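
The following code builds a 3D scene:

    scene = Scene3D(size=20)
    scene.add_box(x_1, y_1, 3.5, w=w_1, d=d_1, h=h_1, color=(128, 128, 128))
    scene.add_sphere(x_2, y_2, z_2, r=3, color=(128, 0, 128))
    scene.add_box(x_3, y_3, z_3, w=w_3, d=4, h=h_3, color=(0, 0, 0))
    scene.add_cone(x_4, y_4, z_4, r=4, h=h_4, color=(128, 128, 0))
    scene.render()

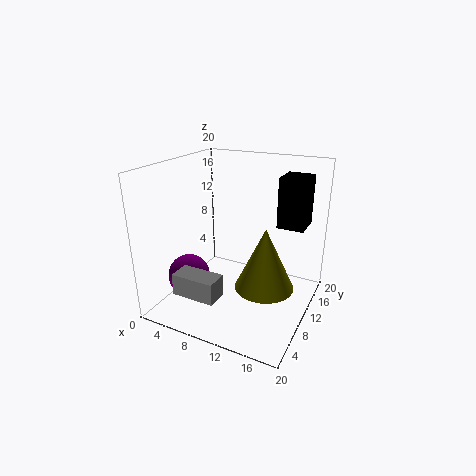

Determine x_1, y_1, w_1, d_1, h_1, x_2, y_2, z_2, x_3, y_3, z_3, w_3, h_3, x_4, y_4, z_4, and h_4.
x_1 = 4; y_1 = 2.5; w_1 = 6; d_1 = 3; h_1 = 3; x_2 = 3.5; y_2 = 7; z_2 = 4; x_3 = 15.5; y_3 = 10; z_3 = 12.5; w_3 = 3.5; h_3 = 6.5; x_4 = 14.5; y_4 = 9; z_4 = 4; h_4 = 8.5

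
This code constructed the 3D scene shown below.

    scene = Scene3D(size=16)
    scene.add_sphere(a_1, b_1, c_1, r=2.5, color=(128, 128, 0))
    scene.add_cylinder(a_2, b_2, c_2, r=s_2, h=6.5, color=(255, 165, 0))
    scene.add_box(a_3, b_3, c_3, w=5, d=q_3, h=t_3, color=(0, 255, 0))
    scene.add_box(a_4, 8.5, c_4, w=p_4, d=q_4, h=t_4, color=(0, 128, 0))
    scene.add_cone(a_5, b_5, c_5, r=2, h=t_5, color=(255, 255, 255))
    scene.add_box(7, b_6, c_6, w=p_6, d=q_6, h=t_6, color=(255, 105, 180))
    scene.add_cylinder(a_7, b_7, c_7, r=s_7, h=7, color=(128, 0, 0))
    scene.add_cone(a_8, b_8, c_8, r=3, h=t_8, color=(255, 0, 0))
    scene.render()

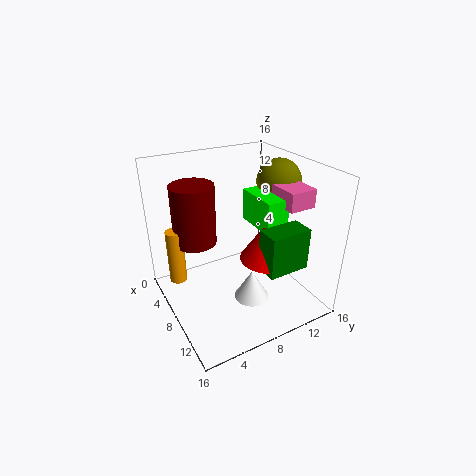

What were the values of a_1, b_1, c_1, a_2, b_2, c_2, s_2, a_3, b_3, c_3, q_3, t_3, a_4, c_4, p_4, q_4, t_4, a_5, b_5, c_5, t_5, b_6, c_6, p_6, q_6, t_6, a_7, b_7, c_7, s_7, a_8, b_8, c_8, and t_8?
a_1 = 7.5
b_1 = 13.5
c_1 = 13.5
a_2 = 4
b_2 = 2
c_2 = 2
s_2 = 1
a_3 = 6.5
b_3 = 9.5
c_3 = 9.5
q_3 = 2.5
t_3 = 3.5
a_4 = 11.5
c_4 = 6
p_4 = 2.5
q_4 = 4.5
t_4 = 4.5
a_5 = 9.5
b_5 = 9
c_5 = 0.5
t_5 = 3.5
b_6 = 11.5
c_6 = 12
p_6 = 5.5
q_6 = 3
t_6 = 2
a_7 = 4
b_7 = 4.5
c_7 = 6.5
s_7 = 2.5
a_8 = 11
b_8 = 10
c_8 = 6.5
t_8 = 4.5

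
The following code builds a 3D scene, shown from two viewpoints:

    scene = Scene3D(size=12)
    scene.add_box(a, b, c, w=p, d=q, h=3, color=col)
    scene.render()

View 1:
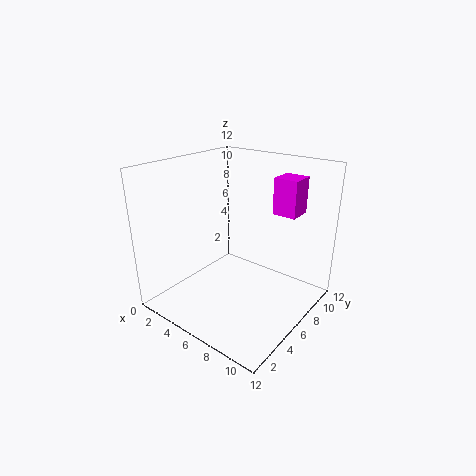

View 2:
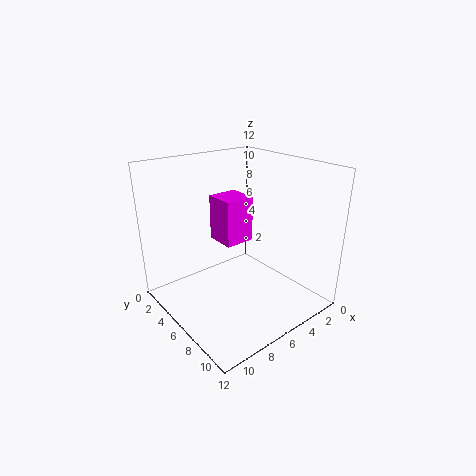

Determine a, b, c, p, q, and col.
a = 8, b = 8, c = 8, p = 2, q = 2, col = 'magenta'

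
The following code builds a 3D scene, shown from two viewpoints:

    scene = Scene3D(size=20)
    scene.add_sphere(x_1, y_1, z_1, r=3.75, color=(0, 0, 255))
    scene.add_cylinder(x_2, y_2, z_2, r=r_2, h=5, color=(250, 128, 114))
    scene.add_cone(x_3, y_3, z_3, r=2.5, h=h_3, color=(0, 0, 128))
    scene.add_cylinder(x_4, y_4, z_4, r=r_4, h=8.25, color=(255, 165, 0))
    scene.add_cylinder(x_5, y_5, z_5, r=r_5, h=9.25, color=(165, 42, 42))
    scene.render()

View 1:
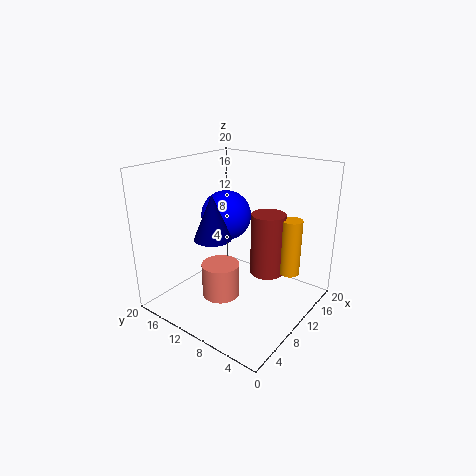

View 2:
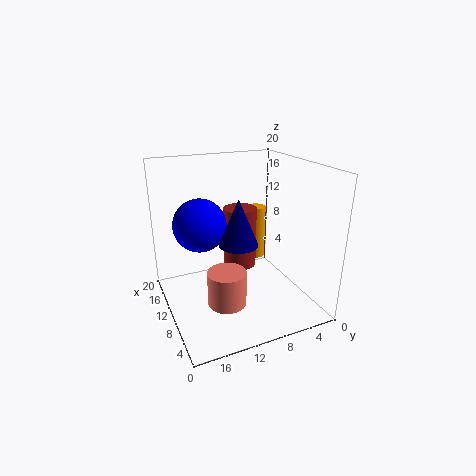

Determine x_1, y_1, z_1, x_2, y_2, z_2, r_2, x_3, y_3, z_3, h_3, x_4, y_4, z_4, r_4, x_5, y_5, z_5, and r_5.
x_1 = 13, y_1 = 14.5, z_1 = 11.5, x_2 = 8.75, y_2 = 12.25, z_2 = 0.75, r_2 = 2.75, x_3 = 6.5, y_3 = 11.5, z_3 = 10.75, h_3 = 6, x_4 = 15.25, y_4 = 4.5, z_4 = 4, r_4 = 1.5, x_5 = 14.25, y_5 = 7.75, z_5 = 3.5, r_5 = 2.5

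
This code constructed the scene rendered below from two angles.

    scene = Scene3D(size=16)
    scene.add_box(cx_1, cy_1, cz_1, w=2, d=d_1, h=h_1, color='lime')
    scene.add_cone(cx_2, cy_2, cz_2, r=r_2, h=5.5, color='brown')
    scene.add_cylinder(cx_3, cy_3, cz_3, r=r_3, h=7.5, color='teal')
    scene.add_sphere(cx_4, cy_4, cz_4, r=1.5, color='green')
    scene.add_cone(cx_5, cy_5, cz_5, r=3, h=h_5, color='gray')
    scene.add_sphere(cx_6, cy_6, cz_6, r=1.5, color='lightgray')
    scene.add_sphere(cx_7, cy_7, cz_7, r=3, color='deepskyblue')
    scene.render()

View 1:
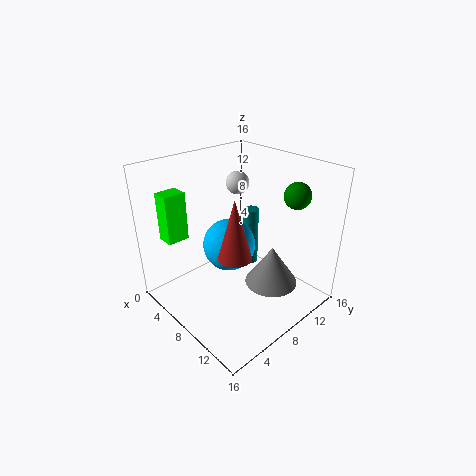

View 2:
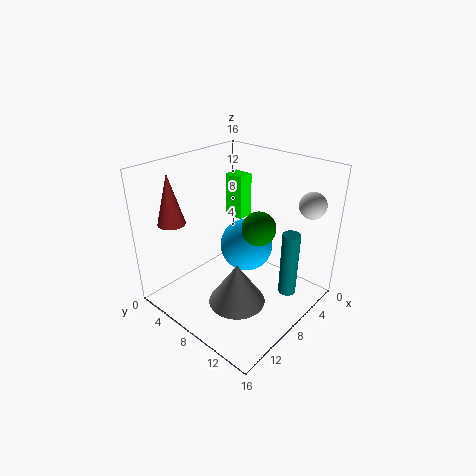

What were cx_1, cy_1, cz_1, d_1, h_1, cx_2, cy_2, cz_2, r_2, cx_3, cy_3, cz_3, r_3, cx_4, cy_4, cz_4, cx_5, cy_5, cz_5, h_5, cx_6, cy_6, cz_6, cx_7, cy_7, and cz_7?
cx_1 = 1.5
cy_1 = 2
cz_1 = 7.5
d_1 = 2.5
h_1 = 5.5
cx_2 = 13
cy_2 = 3
cz_2 = 10
r_2 = 1.5
cx_3 = 5
cy_3 = 13
cz_3 = 1.5
r_3 = 1
cx_4 = 11.5
cy_4 = 13.5
cz_4 = 12.5
cx_5 = 11
cy_5 = 10.5
cz_5 = 2.5
h_5 = 4.5
cx_6 = 2
cy_6 = 13.5
cz_6 = 11.5
cx_7 = 6.5
cy_7 = 8
cz_7 = 6.5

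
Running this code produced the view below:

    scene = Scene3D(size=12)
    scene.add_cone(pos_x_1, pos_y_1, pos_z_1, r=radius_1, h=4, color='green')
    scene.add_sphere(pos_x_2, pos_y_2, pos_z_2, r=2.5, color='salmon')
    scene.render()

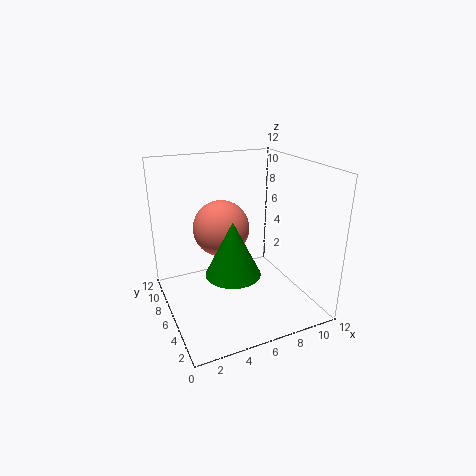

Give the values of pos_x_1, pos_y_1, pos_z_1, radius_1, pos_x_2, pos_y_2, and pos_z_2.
pos_x_1 = 4
pos_y_1 = 2.5
pos_z_1 = 5
radius_1 = 2
pos_x_2 = 5.5
pos_y_2 = 8.5
pos_z_2 = 6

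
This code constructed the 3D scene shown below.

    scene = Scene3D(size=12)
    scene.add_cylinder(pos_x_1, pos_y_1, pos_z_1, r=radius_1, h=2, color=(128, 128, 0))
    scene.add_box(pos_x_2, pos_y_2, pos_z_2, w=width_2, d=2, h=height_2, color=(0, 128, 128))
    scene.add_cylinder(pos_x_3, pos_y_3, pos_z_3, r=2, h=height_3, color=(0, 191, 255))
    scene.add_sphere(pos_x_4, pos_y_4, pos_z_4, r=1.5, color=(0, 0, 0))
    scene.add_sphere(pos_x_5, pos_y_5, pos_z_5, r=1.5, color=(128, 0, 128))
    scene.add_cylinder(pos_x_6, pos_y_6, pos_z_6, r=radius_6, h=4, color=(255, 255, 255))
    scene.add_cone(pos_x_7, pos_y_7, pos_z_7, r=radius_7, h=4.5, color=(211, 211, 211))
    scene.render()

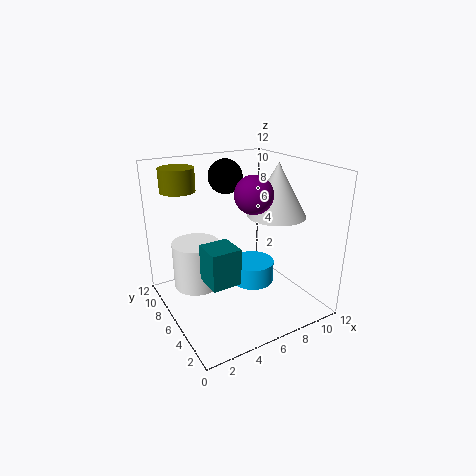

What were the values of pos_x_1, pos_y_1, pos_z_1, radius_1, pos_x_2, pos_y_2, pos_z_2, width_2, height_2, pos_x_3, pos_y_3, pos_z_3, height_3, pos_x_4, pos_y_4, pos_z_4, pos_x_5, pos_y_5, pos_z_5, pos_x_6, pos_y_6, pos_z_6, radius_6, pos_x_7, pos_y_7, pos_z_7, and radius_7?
pos_x_1 = 2.5
pos_y_1 = 10
pos_z_1 = 9.5
radius_1 = 1.5
pos_x_2 = 1
pos_y_2 = 0.5
pos_z_2 = 5.5
width_2 = 2
height_2 = 2.5
pos_x_3 = 8.5
pos_y_3 = 7.5
pos_z_3 = 0.5
height_3 = 2
pos_x_4 = 6.5
pos_y_4 = 9
pos_z_4 = 10.5
pos_x_5 = 6.5
pos_y_5 = 4.5
pos_z_5 = 10
pos_x_6 = 3
pos_y_6 = 8
pos_z_6 = 1.5
radius_6 = 2
pos_x_7 = 9.5
pos_y_7 = 5.5
pos_z_7 = 7.5
radius_7 = 2.5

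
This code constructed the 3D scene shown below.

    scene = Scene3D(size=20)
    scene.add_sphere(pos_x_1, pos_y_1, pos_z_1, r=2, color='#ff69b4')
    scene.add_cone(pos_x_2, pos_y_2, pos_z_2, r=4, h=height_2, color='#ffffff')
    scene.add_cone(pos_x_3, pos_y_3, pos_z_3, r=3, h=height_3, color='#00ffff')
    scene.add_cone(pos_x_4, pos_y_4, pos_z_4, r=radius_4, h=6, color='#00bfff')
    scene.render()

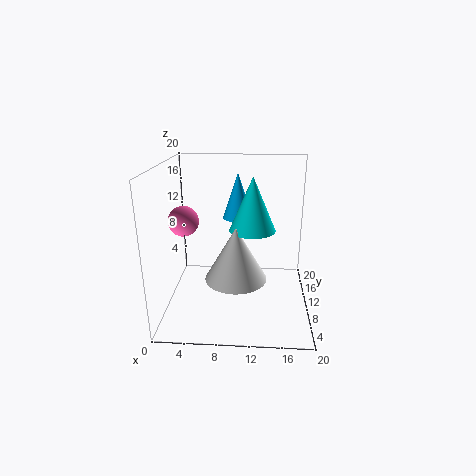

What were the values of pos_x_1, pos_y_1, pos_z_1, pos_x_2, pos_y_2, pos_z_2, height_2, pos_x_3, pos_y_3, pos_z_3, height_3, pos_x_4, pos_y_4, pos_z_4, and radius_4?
pos_x_1 = 3
pos_y_1 = 8
pos_z_1 = 13
pos_x_2 = 10
pos_y_2 = 6
pos_z_2 = 6
height_2 = 7
pos_x_3 = 12
pos_y_3 = 8
pos_z_3 = 12
height_3 = 7
pos_x_4 = 10
pos_y_4 = 10
pos_z_4 = 13
radius_4 = 2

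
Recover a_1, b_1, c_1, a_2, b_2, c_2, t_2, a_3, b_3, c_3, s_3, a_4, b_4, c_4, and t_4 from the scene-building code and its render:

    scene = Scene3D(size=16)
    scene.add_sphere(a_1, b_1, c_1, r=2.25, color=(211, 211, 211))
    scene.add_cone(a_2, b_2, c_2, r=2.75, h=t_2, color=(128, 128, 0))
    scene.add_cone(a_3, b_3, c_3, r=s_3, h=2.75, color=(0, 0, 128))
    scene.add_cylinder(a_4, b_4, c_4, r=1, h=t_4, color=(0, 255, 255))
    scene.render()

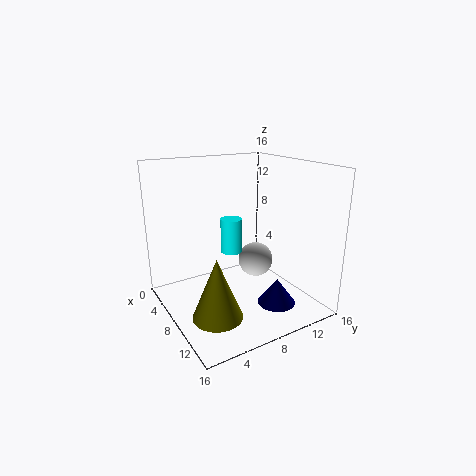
a_1 = 4.25
b_1 = 13
c_1 = 2.75
a_2 = 10
b_2 = 4.25
c_2 = 0.25
t_2 = 6.75
a_3 = 12.75
b_3 = 10
c_3 = 1.75
s_3 = 2
a_4 = 11.75
b_4 = 5
c_4 = 8.5
t_4 = 3.25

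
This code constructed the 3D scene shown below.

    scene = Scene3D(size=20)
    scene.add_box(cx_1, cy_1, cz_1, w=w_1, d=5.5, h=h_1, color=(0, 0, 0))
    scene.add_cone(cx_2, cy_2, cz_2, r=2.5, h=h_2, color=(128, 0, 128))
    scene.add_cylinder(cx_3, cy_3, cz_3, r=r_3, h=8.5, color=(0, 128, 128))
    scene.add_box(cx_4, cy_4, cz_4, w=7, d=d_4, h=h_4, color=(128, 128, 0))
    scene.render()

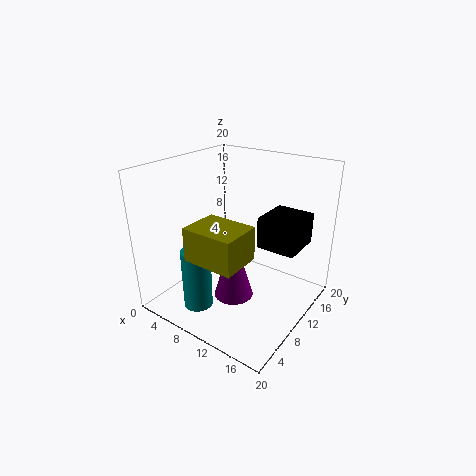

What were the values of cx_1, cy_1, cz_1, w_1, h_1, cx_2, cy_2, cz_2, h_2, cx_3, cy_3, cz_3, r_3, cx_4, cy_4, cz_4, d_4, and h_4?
cx_1 = 14, cy_1 = 8.5, cz_1 = 10.5, w_1 = 5, h_1 = 4, cx_2 = 12.5, cy_2 = 5.5, cz_2 = 4.5, h_2 = 8.5, cx_3 = 7, cy_3 = 4.5, cz_3 = 1, r_3 = 2, cx_4 = 7, cy_4 = 2.5, cz_4 = 9, d_4 = 5.5, h_4 = 4.5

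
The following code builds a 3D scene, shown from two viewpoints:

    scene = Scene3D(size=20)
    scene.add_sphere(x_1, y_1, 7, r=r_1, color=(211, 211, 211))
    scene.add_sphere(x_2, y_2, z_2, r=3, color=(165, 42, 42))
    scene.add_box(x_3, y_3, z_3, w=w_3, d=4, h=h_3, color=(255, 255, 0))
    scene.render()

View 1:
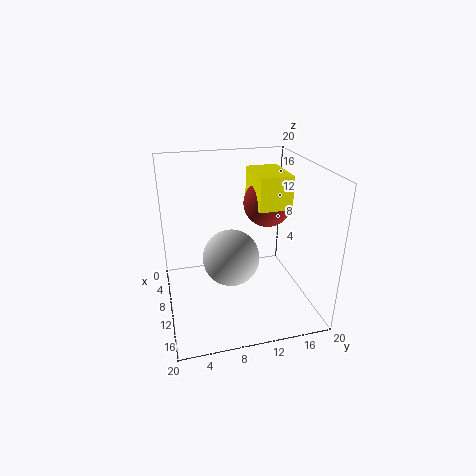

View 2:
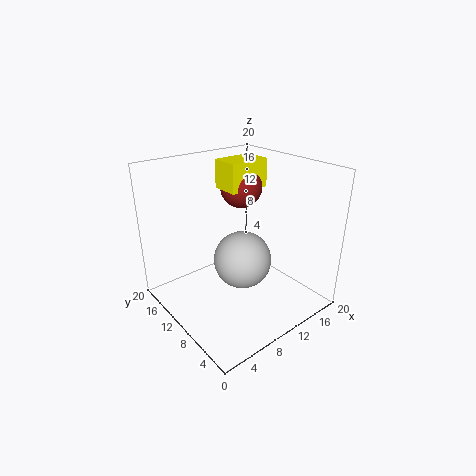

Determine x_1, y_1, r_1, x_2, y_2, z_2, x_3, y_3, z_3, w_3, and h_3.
x_1 = 10
y_1 = 9
r_1 = 4
x_2 = 13
y_2 = 13
z_2 = 16
x_3 = 10
y_3 = 11
z_3 = 16
w_3 = 6
h_3 = 4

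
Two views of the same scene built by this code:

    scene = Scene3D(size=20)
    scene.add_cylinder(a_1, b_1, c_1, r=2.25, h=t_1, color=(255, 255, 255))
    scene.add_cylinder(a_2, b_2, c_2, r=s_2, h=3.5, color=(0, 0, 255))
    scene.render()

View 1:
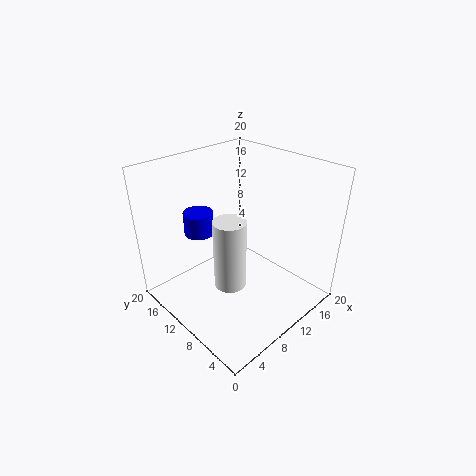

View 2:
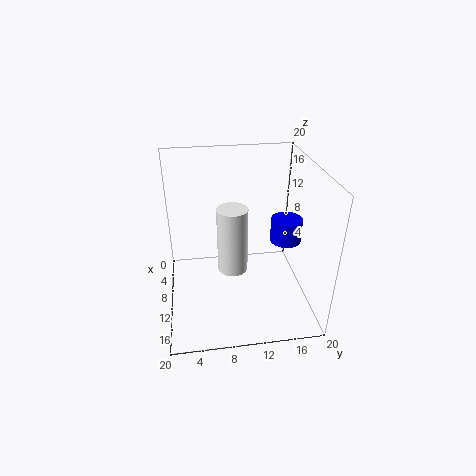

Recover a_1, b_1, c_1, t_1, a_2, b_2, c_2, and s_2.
a_1 = 8; b_1 = 9.5; c_1 = 3.5; t_1 = 10; a_2 = 8.75; b_2 = 17.25; c_2 = 8.25; s_2 = 2.25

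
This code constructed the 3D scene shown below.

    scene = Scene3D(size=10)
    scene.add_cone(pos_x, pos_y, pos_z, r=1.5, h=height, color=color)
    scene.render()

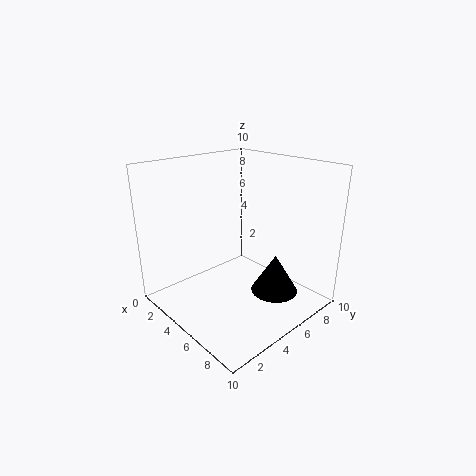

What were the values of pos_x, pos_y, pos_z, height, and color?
pos_x = 8.25, pos_y = 5.25, pos_z = 2.25, height = 2.5, color = 'black'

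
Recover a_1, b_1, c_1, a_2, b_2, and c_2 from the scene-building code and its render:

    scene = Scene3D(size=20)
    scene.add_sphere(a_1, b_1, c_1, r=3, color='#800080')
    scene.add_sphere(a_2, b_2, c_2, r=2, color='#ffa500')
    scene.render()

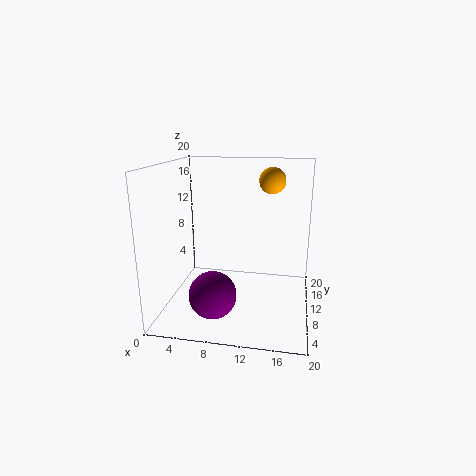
a_1 = 8; b_1 = 3.5; c_1 = 4.5; a_2 = 14; b_2 = 16.5; c_2 = 17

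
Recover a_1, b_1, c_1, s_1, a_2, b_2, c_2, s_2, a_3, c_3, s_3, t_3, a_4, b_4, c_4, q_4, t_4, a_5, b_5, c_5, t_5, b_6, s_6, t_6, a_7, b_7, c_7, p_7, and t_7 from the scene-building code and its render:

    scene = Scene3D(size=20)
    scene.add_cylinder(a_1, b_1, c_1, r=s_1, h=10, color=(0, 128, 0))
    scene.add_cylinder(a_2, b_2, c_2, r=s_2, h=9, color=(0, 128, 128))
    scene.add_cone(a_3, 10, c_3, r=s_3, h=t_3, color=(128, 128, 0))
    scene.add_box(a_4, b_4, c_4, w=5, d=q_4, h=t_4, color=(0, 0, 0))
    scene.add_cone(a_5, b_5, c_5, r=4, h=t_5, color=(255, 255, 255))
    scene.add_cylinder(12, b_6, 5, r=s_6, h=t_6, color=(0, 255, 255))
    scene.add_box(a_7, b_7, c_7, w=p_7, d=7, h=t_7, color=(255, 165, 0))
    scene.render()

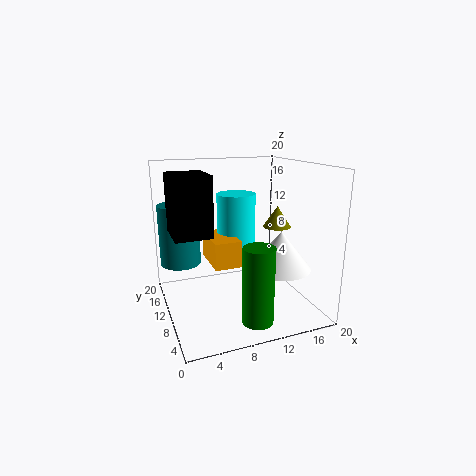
a_1 = 10
b_1 = 3
c_1 = 1
s_1 = 2
a_2 = 3
b_2 = 16
c_2 = 5
s_2 = 3
a_3 = 16
c_3 = 11
s_3 = 2
t_3 = 3
a_4 = 1
b_4 = 8
c_4 = 11
q_4 = 6
t_4 = 8
a_5 = 14
b_5 = 5
c_5 = 7
t_5 = 5
b_6 = 16
s_6 = 3
t_6 = 10
a_7 = 7
b_7 = 11
c_7 = 5
p_7 = 4
t_7 = 4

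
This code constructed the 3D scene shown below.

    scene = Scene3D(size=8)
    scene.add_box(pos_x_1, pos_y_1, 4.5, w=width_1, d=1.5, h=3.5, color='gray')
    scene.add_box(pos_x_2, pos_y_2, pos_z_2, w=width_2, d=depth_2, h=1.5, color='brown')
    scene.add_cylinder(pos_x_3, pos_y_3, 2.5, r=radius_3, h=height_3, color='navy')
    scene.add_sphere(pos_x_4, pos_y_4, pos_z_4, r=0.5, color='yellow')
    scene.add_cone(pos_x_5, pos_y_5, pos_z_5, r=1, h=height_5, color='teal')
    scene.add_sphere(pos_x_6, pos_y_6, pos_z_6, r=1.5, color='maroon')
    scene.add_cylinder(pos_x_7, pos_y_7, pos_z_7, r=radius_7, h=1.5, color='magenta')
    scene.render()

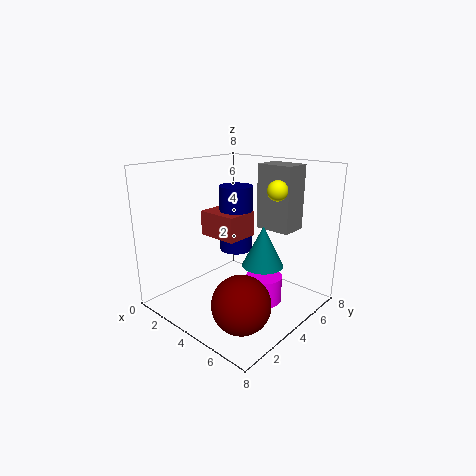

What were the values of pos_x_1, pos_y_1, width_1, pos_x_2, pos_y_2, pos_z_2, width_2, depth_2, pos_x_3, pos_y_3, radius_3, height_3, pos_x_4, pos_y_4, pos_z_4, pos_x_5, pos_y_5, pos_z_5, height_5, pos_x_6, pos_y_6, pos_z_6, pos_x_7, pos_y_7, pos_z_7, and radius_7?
pos_x_1 = 4.5
pos_y_1 = 5
width_1 = 2
pos_x_2 = 1
pos_y_2 = 4
pos_z_2 = 3.5
width_2 = 2.5
depth_2 = 2
pos_x_3 = 2.5
pos_y_3 = 5.5
radius_3 = 1
height_3 = 4
pos_x_4 = 6.5
pos_y_4 = 4
pos_z_4 = 7
pos_x_5 = 6.5
pos_y_5 = 3
pos_z_5 = 3.5
height_5 = 2
pos_x_6 = 6
pos_y_6 = 2
pos_z_6 = 1.5
pos_x_7 = 5.5
pos_y_7 = 4.5
pos_z_7 = 0.5
radius_7 = 1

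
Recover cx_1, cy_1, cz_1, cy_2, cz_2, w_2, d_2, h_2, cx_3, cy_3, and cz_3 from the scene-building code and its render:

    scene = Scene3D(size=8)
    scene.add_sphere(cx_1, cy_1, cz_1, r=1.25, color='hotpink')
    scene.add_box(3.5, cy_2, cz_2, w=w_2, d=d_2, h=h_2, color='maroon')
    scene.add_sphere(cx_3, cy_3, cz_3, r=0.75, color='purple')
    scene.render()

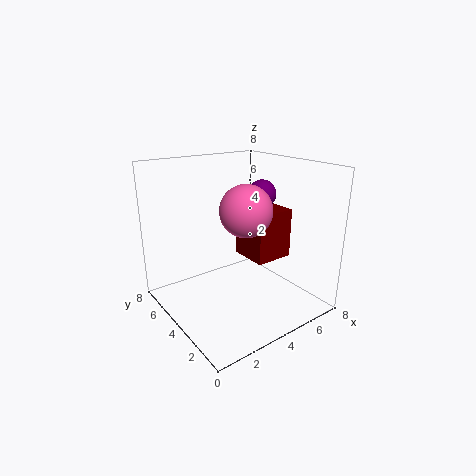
cx_1 = 3, cy_1 = 2, cz_1 = 6.25, cy_2 = 1.5, cz_2 = 3.5, w_2 = 2, d_2 = 2, h_2 = 2.5, cx_3 = 5, cy_3 = 3.25, cz_3 = 6.5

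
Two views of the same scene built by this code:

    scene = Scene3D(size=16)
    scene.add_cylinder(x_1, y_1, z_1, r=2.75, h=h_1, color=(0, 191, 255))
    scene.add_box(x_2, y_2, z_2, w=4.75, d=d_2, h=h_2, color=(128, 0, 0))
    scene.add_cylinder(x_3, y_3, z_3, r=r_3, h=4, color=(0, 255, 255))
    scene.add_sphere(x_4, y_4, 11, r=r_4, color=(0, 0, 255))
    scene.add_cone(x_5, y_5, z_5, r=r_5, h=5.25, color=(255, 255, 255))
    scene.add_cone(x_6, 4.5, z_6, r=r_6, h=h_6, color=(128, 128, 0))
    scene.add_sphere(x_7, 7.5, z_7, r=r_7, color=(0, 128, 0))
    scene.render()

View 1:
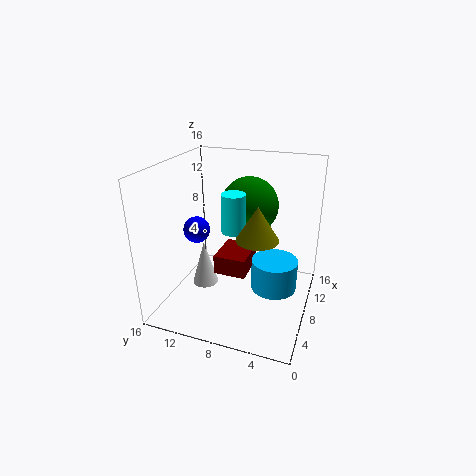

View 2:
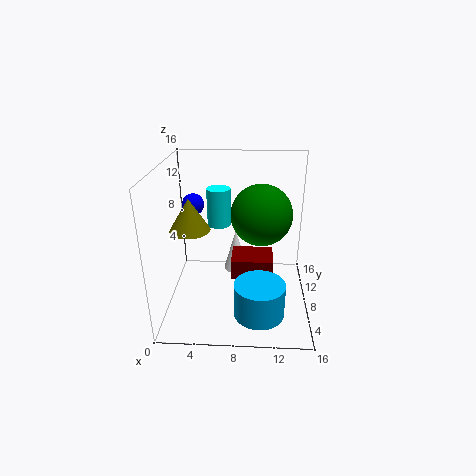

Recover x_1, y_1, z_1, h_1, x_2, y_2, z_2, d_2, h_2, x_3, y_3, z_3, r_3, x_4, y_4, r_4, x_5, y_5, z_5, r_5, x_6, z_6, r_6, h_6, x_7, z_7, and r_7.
x_1 = 10.5
y_1 = 4.25
z_1 = 0.75
h_1 = 3.75
x_2 = 7.25
y_2 = 7
z_2 = 3.25
d_2 = 3.75
h_2 = 2.25
x_3 = 6
y_3 = 7.75
z_3 = 9.75
r_3 = 1.25
x_4 = 2.75
y_4 = 10.25
r_4 = 1.25
x_5 = 7.5
y_5 = 12
z_5 = 1.75
r_5 = 1.5
x_6 = 3.5
z_6 = 10.5
r_6 = 2
h_6 = 3.25
x_7 = 10.5
z_7 = 11
r_7 = 3.25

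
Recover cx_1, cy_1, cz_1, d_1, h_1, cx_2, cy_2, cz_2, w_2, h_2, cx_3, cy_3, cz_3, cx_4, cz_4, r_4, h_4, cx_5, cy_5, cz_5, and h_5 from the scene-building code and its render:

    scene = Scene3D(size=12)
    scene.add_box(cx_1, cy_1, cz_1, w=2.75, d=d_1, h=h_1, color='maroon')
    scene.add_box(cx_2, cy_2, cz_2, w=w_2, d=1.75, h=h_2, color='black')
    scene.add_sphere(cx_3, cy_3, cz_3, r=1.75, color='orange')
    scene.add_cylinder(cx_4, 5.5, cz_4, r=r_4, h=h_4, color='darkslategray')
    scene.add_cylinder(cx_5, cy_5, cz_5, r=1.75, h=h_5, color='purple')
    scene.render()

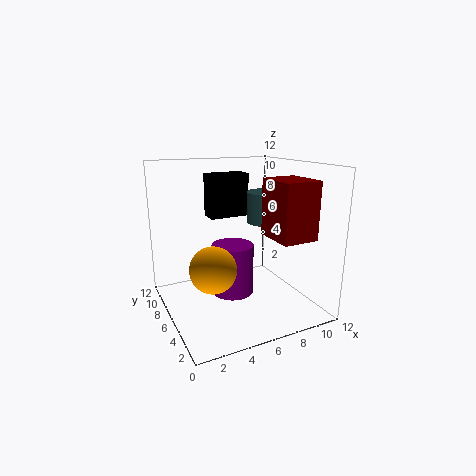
cx_1 = 6.75; cy_1 = 0.25; cz_1 = 7; d_1 = 3.25; h_1 = 4.25; cx_2 = 4.5; cy_2 = 8; cz_2 = 7.25; w_2 = 3.5; h_2 = 3.75; cx_3 = 2.75; cy_3 = 3.5; cz_3 = 4.75; cx_4 = 8.5; cz_4 = 7.25; r_4 = 1.75; h_4 = 2.5; cx_5 = 5.5; cy_5 = 6; cz_5 = 1.25; h_5 = 4.25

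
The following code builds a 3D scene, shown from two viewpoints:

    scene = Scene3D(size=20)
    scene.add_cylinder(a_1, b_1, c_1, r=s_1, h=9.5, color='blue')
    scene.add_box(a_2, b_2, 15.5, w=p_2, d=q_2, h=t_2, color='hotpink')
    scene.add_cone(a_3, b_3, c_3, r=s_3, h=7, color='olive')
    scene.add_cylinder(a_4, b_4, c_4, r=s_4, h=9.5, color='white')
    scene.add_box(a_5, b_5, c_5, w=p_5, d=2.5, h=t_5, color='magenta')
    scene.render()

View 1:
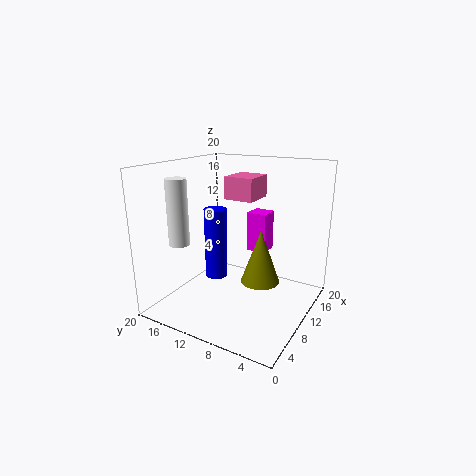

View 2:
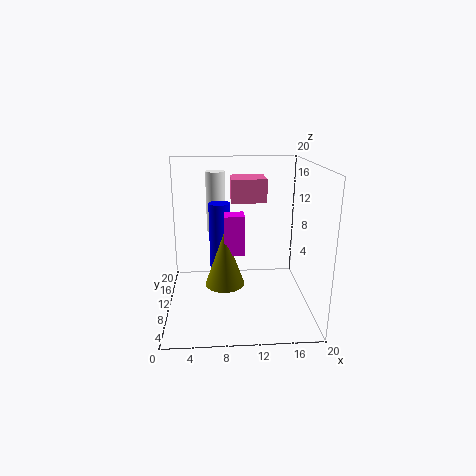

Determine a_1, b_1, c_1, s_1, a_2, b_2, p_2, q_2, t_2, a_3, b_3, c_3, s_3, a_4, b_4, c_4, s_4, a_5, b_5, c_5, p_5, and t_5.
a_1 = 7.5, b_1 = 12, c_1 = 5, s_1 = 1.5, a_2 = 9, b_2 = 7.5, p_2 = 4.5, q_2 = 4, t_2 = 3, a_3 = 8, b_3 = 5.5, c_3 = 5.5, s_3 = 2.5, a_4 = 7, b_4 = 18, c_4 = 8.5, s_4 = 1.5, a_5 = 8, b_5 = 5, c_5 = 9.5, p_5 = 2.5, t_5 = 5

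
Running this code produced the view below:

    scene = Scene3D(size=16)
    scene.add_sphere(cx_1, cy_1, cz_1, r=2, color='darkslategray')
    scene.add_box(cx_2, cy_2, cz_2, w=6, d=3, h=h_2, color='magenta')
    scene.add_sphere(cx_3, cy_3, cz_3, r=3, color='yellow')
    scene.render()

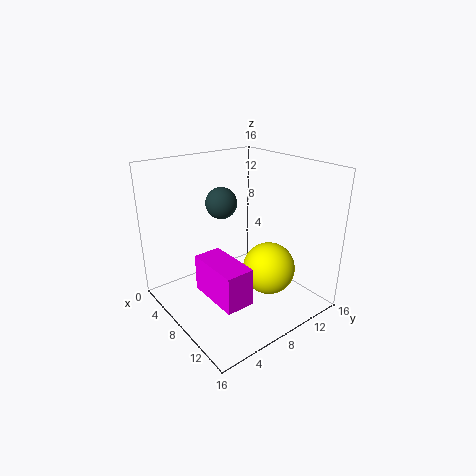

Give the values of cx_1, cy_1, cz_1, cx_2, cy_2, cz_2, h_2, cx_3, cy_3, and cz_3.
cx_1 = 2
cy_1 = 10
cz_1 = 10
cx_2 = 7
cy_2 = 3
cz_2 = 3
h_2 = 4
cx_3 = 10
cy_3 = 11
cz_3 = 4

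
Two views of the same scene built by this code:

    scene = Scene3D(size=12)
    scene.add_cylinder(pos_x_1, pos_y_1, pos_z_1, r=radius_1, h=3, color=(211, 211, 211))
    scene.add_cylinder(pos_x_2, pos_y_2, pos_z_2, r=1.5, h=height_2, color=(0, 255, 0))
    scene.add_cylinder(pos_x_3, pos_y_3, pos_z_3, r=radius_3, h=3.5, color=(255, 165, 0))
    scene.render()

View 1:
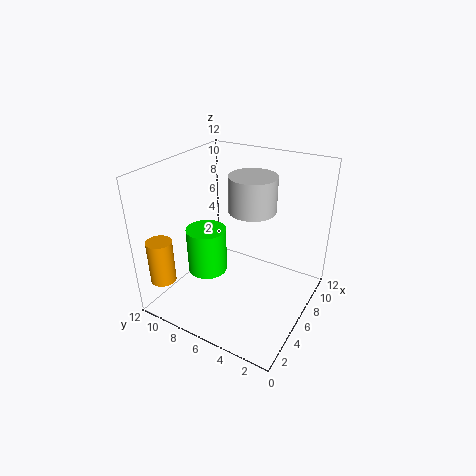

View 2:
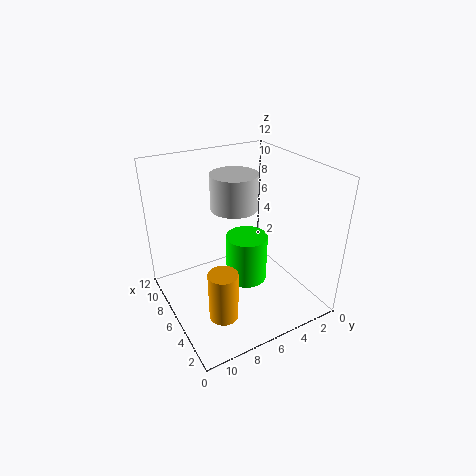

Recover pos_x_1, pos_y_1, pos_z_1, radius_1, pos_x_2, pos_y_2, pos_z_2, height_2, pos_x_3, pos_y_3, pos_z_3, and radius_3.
pos_x_1 = 7.5, pos_y_1 = 5.5, pos_z_1 = 8, radius_1 = 2, pos_x_2 = 3, pos_y_2 = 7, pos_z_2 = 4.5, height_2 = 3.5, pos_x_3 = 1, pos_y_3 = 10, pos_z_3 = 3.5, radius_3 = 1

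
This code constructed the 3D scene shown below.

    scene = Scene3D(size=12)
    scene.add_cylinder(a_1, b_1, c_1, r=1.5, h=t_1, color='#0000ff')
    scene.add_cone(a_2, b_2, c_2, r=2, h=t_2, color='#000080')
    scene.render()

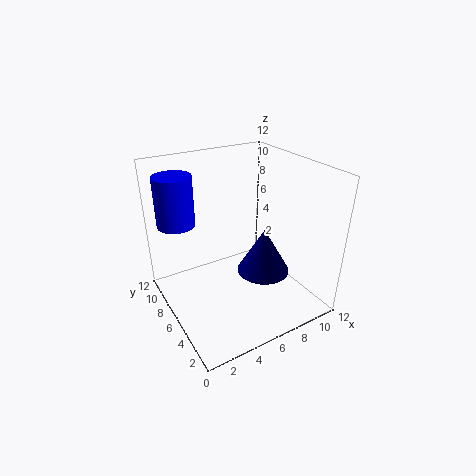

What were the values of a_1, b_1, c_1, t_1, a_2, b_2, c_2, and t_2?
a_1 = 1.5
b_1 = 8
c_1 = 7.5
t_1 = 4
a_2 = 6.5
b_2 = 3
c_2 = 4.5
t_2 = 3.5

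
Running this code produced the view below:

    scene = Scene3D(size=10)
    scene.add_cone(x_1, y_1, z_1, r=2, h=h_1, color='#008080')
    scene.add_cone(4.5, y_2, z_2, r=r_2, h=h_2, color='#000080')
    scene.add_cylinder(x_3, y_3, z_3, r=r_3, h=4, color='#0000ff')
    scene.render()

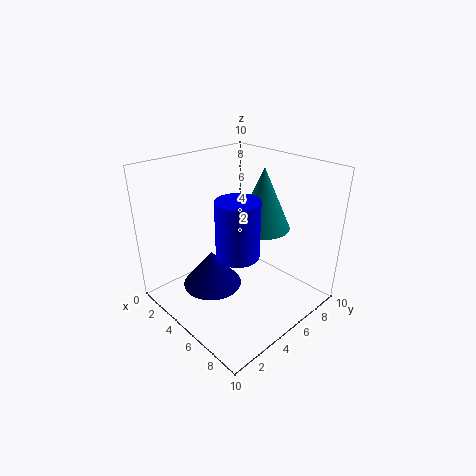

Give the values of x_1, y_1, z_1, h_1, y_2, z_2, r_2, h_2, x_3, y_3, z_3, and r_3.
x_1 = 5
y_1 = 7.5
z_1 = 5
h_1 = 4.5
y_2 = 3
z_2 = 2
r_2 = 2
h_2 = 2.5
x_3 = 5.5
y_3 = 4.5
z_3 = 4
r_3 = 1.5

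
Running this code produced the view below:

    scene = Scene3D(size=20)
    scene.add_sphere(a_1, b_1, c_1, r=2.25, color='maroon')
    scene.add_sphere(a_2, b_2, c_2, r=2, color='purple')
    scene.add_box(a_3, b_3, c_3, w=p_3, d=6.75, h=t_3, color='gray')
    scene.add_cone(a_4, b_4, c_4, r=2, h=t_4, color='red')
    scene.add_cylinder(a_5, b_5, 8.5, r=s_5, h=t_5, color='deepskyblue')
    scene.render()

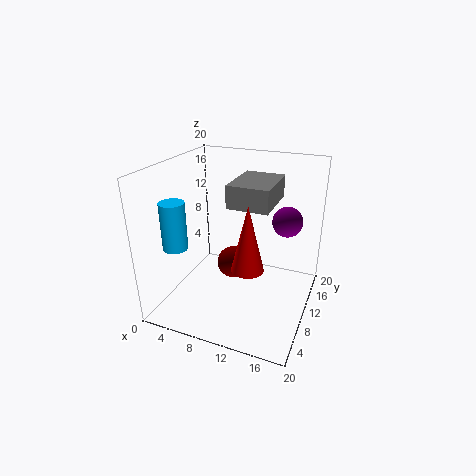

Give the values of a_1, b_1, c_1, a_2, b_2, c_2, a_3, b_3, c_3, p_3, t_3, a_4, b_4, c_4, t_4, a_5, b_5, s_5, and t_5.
a_1 = 9.25, b_1 = 10, c_1 = 6, a_2 = 16.5, b_2 = 11.25, c_2 = 13, a_3 = 10.75, b_3 = 4.5, c_3 = 16.5, p_3 = 5, t_3 = 2.75, a_4 = 13.5, b_4 = 4.5, c_4 = 9, t_4 = 8.25, a_5 = 2, b_5 = 6.5, s_5 = 1.75, t_5 = 6.75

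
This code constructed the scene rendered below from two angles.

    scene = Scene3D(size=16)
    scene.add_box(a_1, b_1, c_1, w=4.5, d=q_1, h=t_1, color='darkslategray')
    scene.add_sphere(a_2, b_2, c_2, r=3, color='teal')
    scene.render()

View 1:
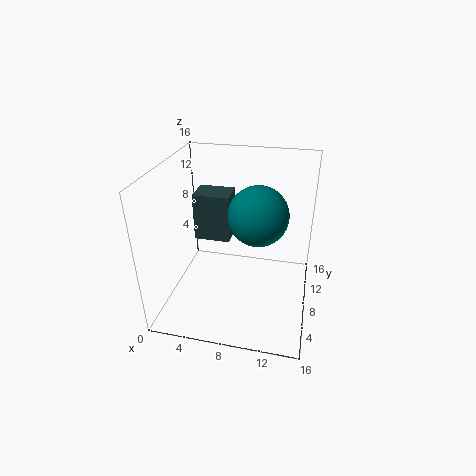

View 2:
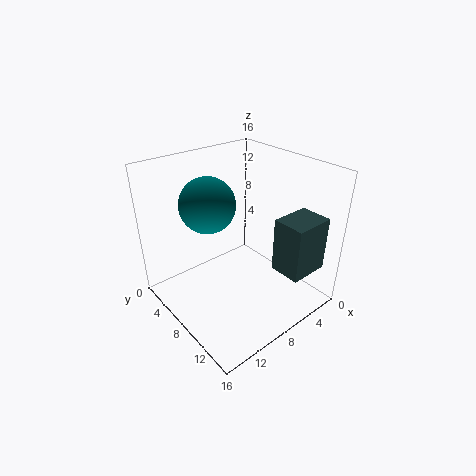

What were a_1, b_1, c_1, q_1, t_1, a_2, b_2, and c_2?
a_1 = 1.5, b_1 = 11.5, c_1 = 5, q_1 = 3.5, t_1 = 6, a_2 = 10.5, b_2 = 6, c_2 = 12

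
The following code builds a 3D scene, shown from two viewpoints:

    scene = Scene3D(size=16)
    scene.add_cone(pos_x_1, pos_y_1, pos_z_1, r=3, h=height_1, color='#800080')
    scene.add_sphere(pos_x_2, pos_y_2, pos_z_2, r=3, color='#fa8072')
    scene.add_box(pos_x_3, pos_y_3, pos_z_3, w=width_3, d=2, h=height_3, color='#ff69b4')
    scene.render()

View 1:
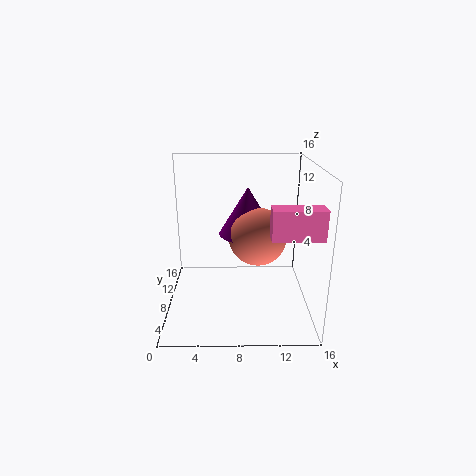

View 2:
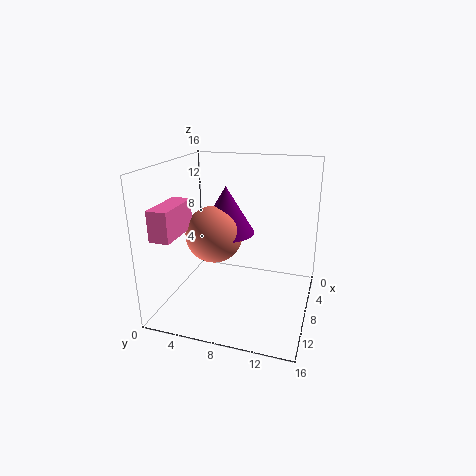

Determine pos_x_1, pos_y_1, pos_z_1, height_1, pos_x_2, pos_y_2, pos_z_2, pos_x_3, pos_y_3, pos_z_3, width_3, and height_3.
pos_x_1 = 9, pos_y_1 = 7, pos_z_1 = 9, height_1 = 5, pos_x_2 = 10, pos_y_2 = 6, pos_z_2 = 9, pos_x_3 = 11, pos_y_3 = 2, pos_z_3 = 10, width_3 = 5, height_3 = 3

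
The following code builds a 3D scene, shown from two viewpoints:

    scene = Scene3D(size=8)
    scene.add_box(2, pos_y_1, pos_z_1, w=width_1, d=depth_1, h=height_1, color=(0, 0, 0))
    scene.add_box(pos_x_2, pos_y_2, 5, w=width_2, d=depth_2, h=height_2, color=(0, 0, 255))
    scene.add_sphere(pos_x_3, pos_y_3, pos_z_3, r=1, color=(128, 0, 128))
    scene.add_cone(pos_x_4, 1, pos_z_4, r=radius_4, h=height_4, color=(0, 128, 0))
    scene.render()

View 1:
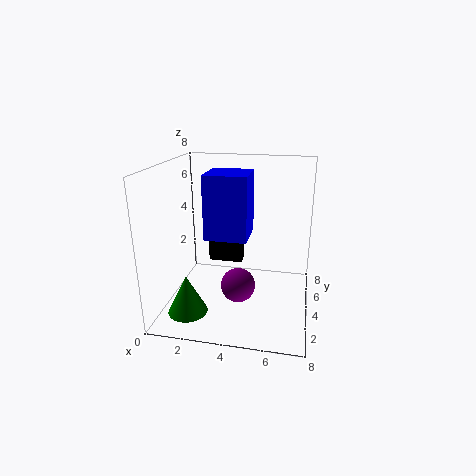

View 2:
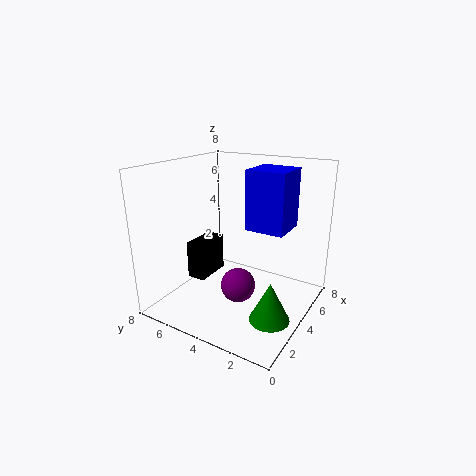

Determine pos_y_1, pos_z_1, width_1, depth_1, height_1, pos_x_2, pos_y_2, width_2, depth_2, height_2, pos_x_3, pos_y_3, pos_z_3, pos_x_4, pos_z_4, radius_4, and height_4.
pos_y_1 = 5, pos_z_1 = 2, width_1 = 2, depth_1 = 1, height_1 = 2, pos_x_2 = 3, pos_y_2 = 1, width_2 = 2, depth_2 = 2, height_2 = 3, pos_x_3 = 4, pos_y_3 = 4, pos_z_3 = 1, pos_x_4 = 2, pos_z_4 = 1, radius_4 = 1, height_4 = 2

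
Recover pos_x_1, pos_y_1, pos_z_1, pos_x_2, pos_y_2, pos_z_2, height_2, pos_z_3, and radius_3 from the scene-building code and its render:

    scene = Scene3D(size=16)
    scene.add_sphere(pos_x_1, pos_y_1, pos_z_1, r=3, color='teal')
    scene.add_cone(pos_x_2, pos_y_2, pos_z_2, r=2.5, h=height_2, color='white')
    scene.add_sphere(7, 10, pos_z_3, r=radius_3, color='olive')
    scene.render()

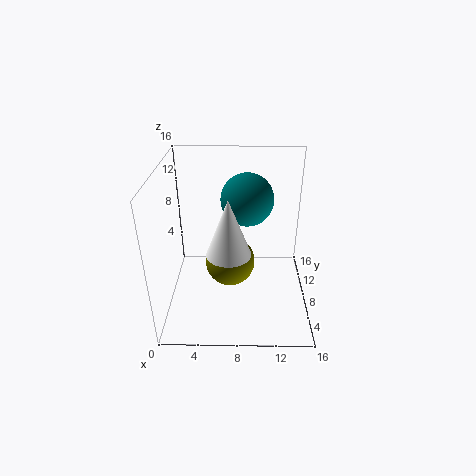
pos_x_1 = 9, pos_y_1 = 10.5, pos_z_1 = 11.5, pos_x_2 = 7, pos_y_2 = 7, pos_z_2 = 6.5, height_2 = 6.5, pos_z_3 = 3.5, radius_3 = 3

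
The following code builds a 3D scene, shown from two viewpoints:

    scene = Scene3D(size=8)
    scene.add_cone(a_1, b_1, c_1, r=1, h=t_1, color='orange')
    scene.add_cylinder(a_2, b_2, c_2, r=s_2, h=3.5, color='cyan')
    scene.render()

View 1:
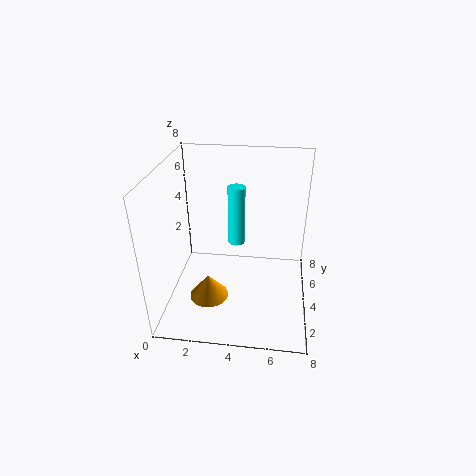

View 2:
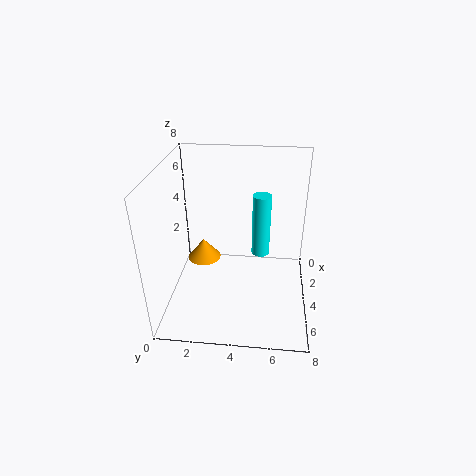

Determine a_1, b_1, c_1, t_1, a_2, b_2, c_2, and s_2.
a_1 = 2.75; b_1 = 1.75; c_1 = 1.75; t_1 = 1.25; a_2 = 3.75; b_2 = 5.25; c_2 = 3; s_2 = 0.5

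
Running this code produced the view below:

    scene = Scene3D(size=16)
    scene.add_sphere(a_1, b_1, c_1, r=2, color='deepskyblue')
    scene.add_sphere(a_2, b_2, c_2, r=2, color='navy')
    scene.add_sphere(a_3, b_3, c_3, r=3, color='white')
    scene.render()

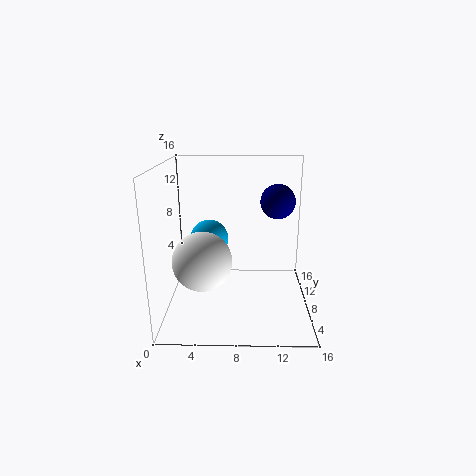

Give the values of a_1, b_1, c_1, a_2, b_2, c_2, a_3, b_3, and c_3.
a_1 = 5, b_1 = 6.5, c_1 = 8.5, a_2 = 12.5, b_2 = 10.5, c_2 = 11.5, a_3 = 4.5, b_3 = 4, c_3 = 7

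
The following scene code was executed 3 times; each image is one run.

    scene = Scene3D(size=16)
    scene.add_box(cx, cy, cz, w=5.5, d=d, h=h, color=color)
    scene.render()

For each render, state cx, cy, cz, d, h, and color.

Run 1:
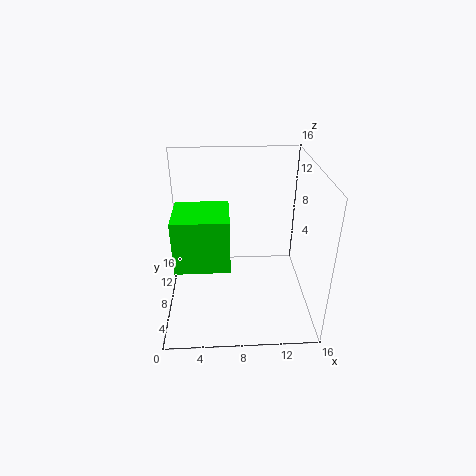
cx = 1.5
cy = 3
cz = 7
d = 5
h = 5.5
color = 'lime'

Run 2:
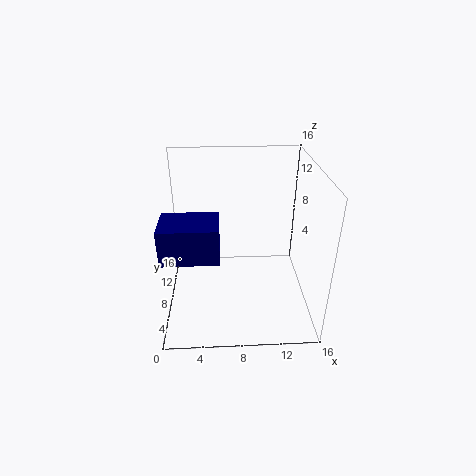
cx = 0.5
cy = 1.5
cz = 9
d = 4
h = 3.5
color = 'navy'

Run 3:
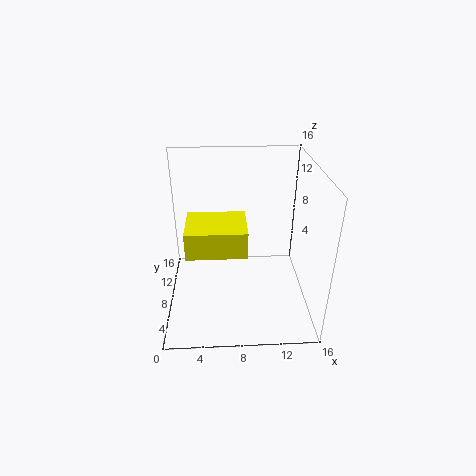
cx = 3
cy = 1
cz = 10
d = 4.5
h = 2.5
color = 'yellow'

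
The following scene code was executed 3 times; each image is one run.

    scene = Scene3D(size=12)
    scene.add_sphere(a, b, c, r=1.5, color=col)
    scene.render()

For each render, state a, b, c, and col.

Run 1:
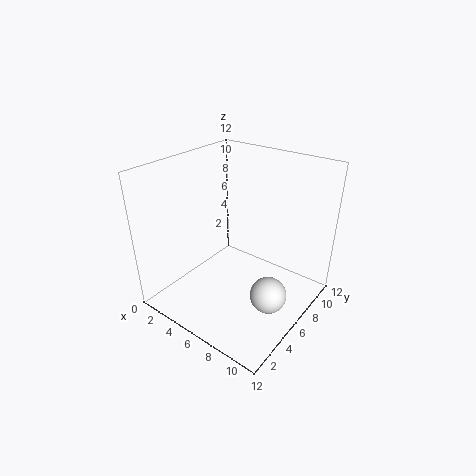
a = 9.5; b = 5.5; c = 2; col = 'white'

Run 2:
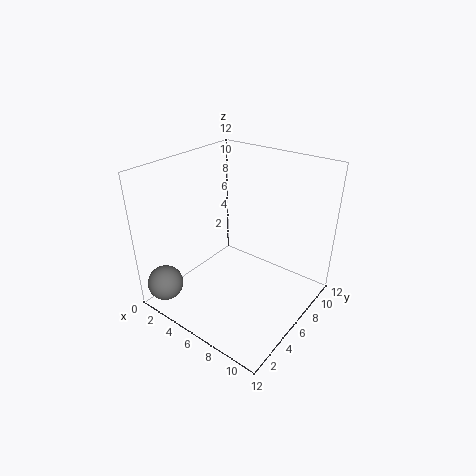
a = 1.5; b = 1.5; c = 2; col = 'gray'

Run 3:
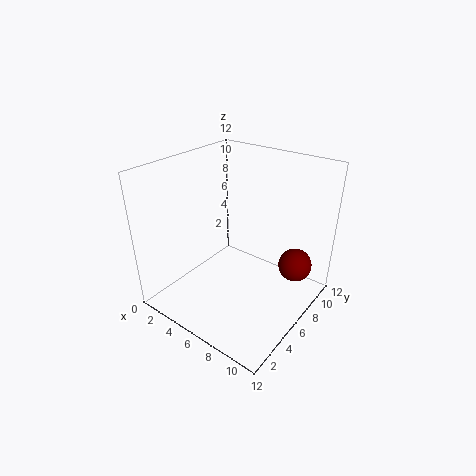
a = 9.5; b = 10; c = 2.5; col = 'maroon'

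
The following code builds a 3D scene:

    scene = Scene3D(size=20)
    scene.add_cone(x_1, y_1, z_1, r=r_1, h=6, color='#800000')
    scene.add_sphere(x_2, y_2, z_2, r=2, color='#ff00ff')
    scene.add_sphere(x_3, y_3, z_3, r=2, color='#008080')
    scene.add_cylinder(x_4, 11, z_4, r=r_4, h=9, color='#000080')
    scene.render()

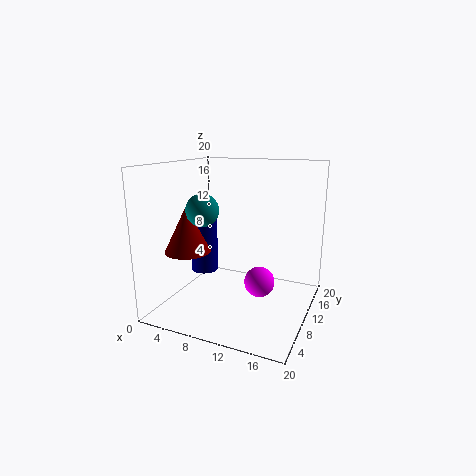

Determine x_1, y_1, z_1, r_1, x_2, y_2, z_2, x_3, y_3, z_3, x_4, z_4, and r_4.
x_1 = 5
y_1 = 5
z_1 = 9
r_1 = 3
x_2 = 14
y_2 = 8
z_2 = 5
x_3 = 8
y_3 = 4
z_3 = 15
x_4 = 4
z_4 = 4
r_4 = 2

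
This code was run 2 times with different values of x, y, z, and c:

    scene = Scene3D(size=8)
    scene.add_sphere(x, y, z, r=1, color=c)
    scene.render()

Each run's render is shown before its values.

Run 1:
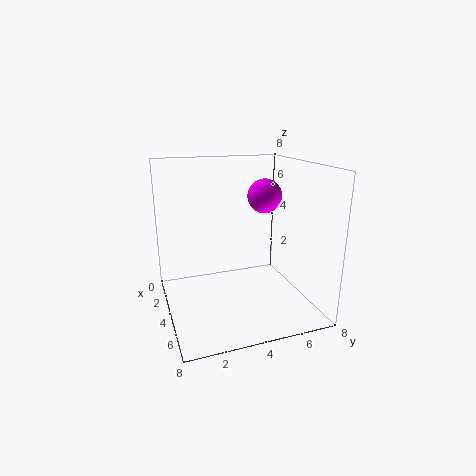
x = 3
y = 6
z = 6
c = 'magenta'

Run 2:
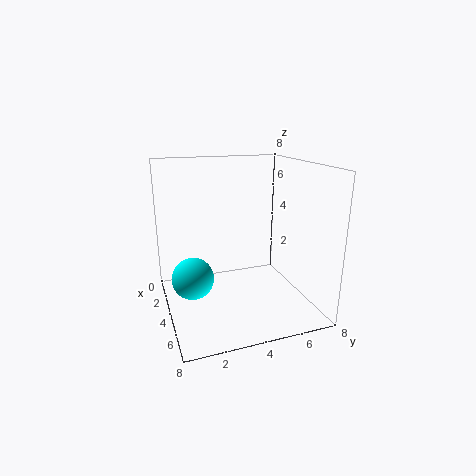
x = 6
y = 1
z = 3
c = 'cyan'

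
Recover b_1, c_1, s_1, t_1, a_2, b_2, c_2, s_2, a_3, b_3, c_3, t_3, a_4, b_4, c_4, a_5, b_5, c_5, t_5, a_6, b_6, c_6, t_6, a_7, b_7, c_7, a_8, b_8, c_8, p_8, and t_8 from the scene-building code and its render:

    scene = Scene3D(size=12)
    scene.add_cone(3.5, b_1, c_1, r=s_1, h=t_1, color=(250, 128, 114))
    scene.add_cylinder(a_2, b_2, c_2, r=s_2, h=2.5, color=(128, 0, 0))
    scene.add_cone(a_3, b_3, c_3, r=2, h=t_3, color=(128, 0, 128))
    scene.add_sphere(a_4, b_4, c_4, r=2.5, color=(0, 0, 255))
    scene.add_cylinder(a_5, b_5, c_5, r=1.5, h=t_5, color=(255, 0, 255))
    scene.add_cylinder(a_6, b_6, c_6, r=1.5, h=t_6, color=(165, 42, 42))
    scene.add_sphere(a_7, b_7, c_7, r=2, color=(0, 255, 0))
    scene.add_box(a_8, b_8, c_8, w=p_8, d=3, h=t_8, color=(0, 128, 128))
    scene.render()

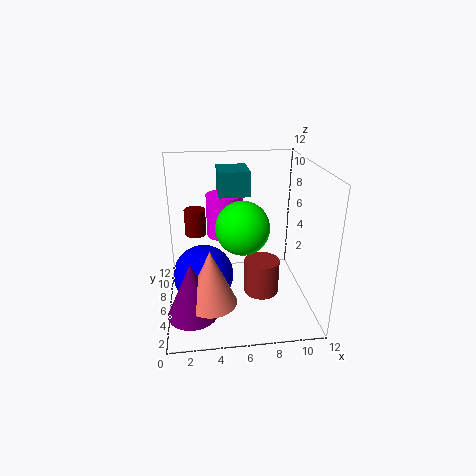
b_1 = 3; c_1 = 2; s_1 = 2; t_1 = 4.5; a_2 = 2.5; b_2 = 10.5; c_2 = 4.5; s_2 = 1; a_3 = 2; b_3 = 3; c_3 = 1; t_3 = 4.5; a_4 = 3; b_4 = 5.5; c_4 = 3; a_5 = 5; b_5 = 7; c_5 = 6; t_5 = 3.5; a_6 = 8; b_6 = 5.5; c_6 = 1; t_6 = 3; a_7 = 6; b_7 = 3.5; c_7 = 8; a_8 = 4.5; b_8 = 6; c_8 = 9.5; p_8 = 2.5; t_8 = 2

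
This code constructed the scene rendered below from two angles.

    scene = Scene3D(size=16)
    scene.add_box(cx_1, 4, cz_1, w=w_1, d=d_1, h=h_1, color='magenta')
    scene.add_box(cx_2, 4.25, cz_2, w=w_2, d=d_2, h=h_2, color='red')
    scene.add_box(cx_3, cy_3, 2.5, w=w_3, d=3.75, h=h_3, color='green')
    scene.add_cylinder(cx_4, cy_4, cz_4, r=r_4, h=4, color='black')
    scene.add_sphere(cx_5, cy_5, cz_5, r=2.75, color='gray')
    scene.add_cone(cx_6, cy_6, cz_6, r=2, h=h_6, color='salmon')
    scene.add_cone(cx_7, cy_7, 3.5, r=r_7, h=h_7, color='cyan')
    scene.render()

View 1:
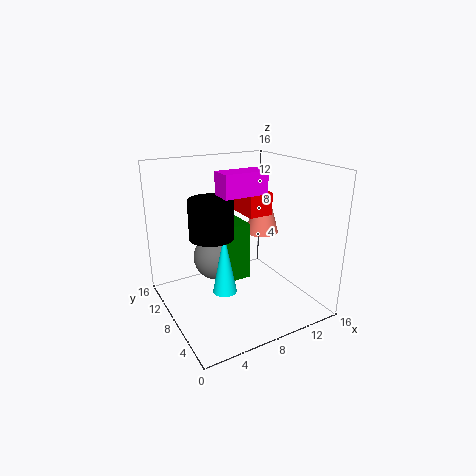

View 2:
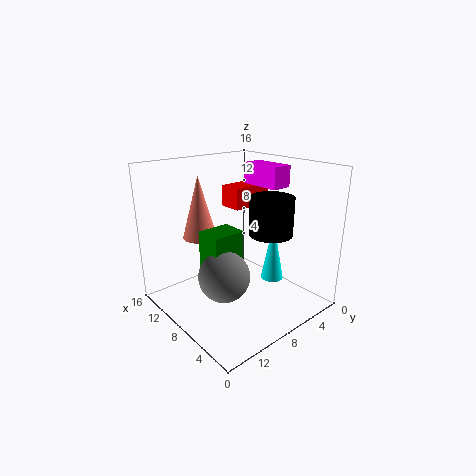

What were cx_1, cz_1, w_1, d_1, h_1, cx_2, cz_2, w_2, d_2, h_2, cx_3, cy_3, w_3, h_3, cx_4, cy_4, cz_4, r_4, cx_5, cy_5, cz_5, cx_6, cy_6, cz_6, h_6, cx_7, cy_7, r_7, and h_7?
cx_1 = 4.5, cz_1 = 13.75, w_1 = 4.5, d_1 = 2.25, h_1 = 2.25, cx_2 = 7.25, cz_2 = 11.5, w_2 = 2.5, d_2 = 4.5, h_2 = 2.25, cx_3 = 6.75, cy_3 = 8.25, w_3 = 3, h_3 = 6.75, cx_4 = 4.25, cy_4 = 6.75, cz_4 = 9.25, r_4 = 2.25, cx_5 = 6.75, cy_5 = 11, cz_5 = 4.75, cx_6 = 12.5, cy_6 = 10, cz_6 = 7.25, h_6 = 7.25, cx_7 = 5, cy_7 = 5.5, r_7 = 1.25, h_7 = 6.5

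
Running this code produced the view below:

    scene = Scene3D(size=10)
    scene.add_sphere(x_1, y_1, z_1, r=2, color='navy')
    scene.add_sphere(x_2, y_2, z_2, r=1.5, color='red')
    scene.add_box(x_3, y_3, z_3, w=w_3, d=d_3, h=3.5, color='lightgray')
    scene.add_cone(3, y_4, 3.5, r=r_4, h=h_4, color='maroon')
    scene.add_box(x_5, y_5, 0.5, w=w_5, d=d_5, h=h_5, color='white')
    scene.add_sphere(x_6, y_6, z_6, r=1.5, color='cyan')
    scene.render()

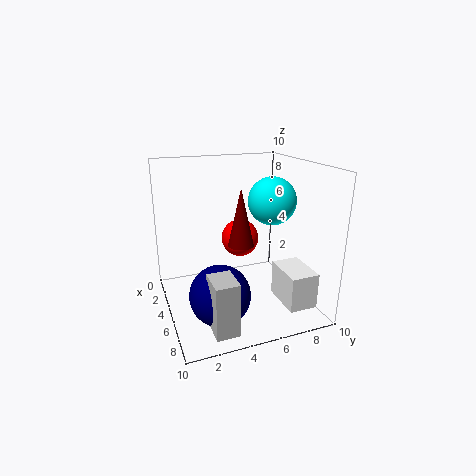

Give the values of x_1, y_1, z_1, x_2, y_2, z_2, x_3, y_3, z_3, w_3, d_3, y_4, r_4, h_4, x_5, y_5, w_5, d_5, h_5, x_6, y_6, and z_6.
x_1 = 7, y_1 = 3, z_1 = 2, x_2 = 1.5, y_2 = 6.5, z_2 = 3.5, x_3 = 7.5, y_3 = 2, z_3 = 0.5, w_3 = 2, d_3 = 1.5, y_4 = 6, r_4 = 1, h_4 = 4.5, x_5 = 5.5, y_5 = 7.5, w_5 = 3, d_5 = 2, h_5 = 2.5, x_6 = 7, y_6 = 6.5, z_6 = 8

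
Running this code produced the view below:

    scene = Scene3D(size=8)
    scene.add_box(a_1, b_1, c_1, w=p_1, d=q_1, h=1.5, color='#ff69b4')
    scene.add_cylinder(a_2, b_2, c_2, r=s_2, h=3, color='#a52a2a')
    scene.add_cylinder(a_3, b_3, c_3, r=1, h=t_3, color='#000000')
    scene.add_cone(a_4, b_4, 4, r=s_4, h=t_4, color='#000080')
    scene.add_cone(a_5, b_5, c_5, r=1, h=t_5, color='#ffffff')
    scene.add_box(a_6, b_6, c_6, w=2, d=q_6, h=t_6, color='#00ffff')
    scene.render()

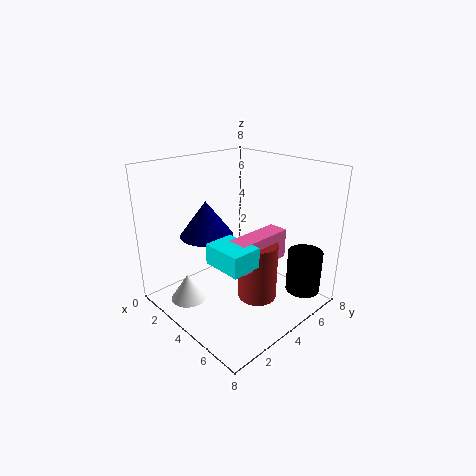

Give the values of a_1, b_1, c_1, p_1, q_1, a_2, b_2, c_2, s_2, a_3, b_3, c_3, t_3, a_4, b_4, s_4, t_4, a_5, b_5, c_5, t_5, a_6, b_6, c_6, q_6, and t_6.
a_1 = 5.5; b_1 = 2; c_1 = 3.5; p_1 = 1; q_1 = 3; a_2 = 6; b_2 = 3.5; c_2 = 1.5; s_2 = 1; a_3 = 6.5; b_3 = 7; c_3 = 0.5; t_3 = 2.5; a_4 = 2.5; b_4 = 3; s_4 = 1.5; t_4 = 2; a_5 = 2.5; b_5 = 1.5; c_5 = 0.5; t_5 = 1.5; a_6 = 5; b_6 = 1; c_6 = 4; q_6 = 1.5; t_6 = 1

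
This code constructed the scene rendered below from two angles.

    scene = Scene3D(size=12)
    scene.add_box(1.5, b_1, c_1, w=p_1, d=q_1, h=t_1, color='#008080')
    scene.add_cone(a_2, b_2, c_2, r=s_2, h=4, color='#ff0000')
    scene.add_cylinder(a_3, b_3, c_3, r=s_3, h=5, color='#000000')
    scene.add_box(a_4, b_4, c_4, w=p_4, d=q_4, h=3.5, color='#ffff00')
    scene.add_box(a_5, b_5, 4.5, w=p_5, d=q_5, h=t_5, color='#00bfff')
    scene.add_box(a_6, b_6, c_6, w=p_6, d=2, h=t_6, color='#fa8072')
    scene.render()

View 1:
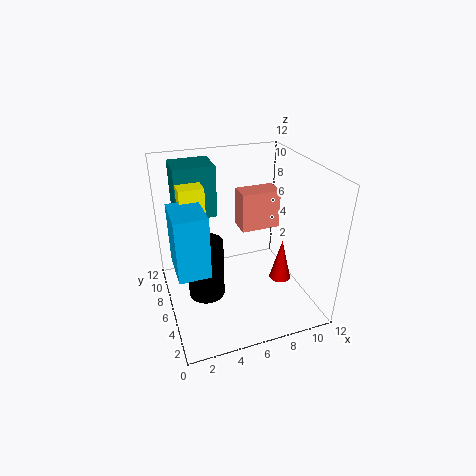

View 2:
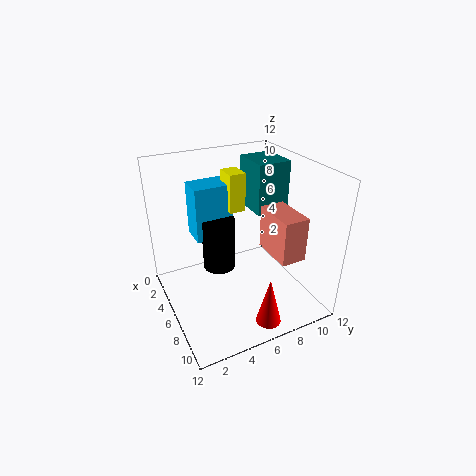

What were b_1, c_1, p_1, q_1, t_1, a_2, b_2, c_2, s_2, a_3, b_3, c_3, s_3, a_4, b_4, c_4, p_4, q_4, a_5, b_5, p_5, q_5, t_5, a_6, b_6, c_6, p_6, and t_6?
b_1 = 8.5; c_1 = 7; p_1 = 3.5; q_1 = 3; t_1 = 4.5; a_2 = 10.5; b_2 = 6.5; c_2 = 0.5; s_2 = 1; a_3 = 3; b_3 = 5.5; c_3 = 1.5; s_3 = 1.5; a_4 = 1.5; b_4 = 6.5; c_4 = 7; p_4 = 2; q_4 = 1.5; a_5 = 0.5; b_5 = 3.5; p_5 = 2.5; q_5 = 3.5; t_5 = 5; a_6 = 7; b_6 = 7.5; c_6 = 5.5; p_6 = 3.5; t_6 = 3.5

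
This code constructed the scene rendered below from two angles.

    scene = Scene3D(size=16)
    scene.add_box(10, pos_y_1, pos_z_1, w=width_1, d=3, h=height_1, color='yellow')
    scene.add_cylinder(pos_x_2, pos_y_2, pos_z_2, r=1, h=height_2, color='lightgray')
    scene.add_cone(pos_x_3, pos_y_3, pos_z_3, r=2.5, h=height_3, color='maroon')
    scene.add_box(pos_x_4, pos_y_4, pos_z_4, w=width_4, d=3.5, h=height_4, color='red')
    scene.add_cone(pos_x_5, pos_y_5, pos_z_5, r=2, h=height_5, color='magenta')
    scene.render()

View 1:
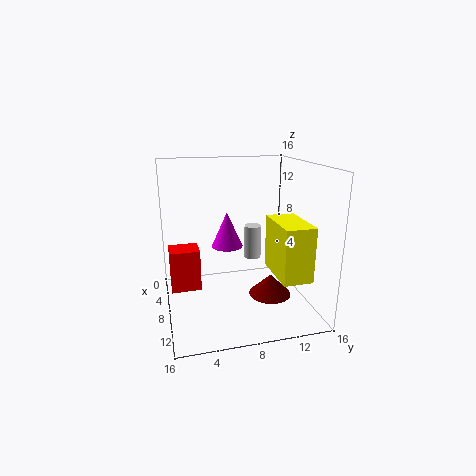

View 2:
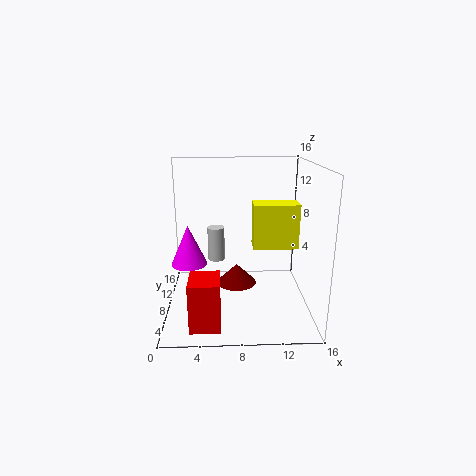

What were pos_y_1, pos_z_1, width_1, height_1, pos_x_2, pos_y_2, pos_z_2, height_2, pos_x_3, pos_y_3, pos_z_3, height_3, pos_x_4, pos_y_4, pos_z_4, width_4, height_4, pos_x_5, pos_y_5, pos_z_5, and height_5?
pos_y_1 = 10.5
pos_z_1 = 5.5
width_1 = 5.5
height_1 = 5.5
pos_x_2 = 5.5
pos_y_2 = 10.5
pos_z_2 = 4.5
height_2 = 4
pos_x_3 = 8
pos_y_3 = 12
pos_z_3 = 0.5
height_3 = 2.5
pos_x_4 = 3
pos_y_4 = 0.5
pos_z_4 = 1
width_4 = 3
height_4 = 5
pos_x_5 = 2.5
pos_y_5 = 8
pos_z_5 = 5
height_5 = 4.5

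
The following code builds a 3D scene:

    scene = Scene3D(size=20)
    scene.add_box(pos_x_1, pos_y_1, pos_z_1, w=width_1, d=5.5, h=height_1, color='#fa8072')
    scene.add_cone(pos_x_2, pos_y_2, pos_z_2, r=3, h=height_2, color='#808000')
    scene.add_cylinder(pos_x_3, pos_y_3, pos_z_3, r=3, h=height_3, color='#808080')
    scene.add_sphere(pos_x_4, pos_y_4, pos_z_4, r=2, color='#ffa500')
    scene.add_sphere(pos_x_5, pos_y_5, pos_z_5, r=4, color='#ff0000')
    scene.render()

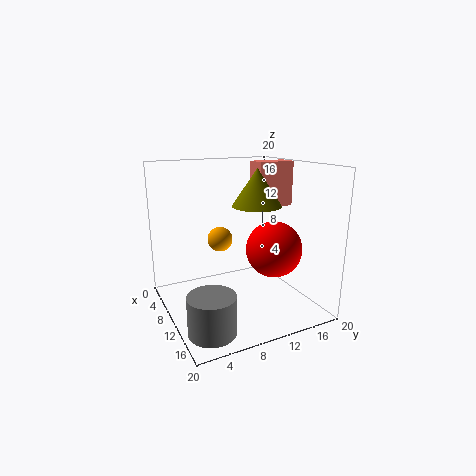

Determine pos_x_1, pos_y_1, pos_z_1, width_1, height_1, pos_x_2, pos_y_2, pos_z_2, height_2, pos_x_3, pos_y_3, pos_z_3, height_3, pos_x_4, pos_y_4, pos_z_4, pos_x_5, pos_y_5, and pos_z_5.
pos_x_1 = 6; pos_y_1 = 14; pos_z_1 = 13.5; width_1 = 3; height_1 = 6.5; pos_x_2 = 15; pos_y_2 = 10; pos_z_2 = 15.5; height_2 = 4.5; pos_x_3 = 16; pos_y_3 = 3.5; pos_z_3 = 0.5; height_3 = 5; pos_x_4 = 2.5; pos_y_4 = 10.5; pos_z_4 = 7.5; pos_x_5 = 11.5; pos_y_5 = 15; pos_z_5 = 8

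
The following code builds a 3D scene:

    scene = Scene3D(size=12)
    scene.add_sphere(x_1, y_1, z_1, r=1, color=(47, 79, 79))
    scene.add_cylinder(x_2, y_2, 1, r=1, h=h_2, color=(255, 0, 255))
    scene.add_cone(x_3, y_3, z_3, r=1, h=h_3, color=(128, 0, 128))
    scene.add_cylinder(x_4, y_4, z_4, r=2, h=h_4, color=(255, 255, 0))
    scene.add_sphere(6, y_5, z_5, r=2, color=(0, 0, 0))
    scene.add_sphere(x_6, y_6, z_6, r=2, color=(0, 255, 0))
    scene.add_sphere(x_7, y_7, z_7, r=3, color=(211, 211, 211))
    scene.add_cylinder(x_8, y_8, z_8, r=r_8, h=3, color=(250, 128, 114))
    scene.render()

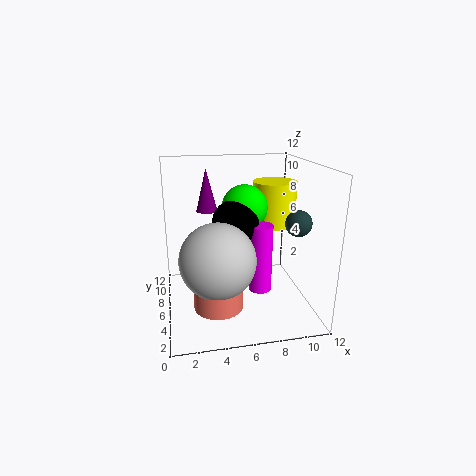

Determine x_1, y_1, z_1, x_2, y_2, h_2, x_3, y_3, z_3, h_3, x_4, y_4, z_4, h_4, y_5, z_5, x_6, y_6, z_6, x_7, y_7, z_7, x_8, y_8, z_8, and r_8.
x_1 = 10; y_1 = 3; z_1 = 8; x_2 = 8; y_2 = 6; h_2 = 6; x_3 = 4; y_3 = 11; z_3 = 7; h_3 = 4; x_4 = 10; y_4 = 9; z_4 = 6; h_4 = 4; y_5 = 7; z_5 = 7; x_6 = 7; y_6 = 8; z_6 = 8; x_7 = 4; y_7 = 4; z_7 = 5; x_8 = 4; y_8 = 4; z_8 = 1; r_8 = 2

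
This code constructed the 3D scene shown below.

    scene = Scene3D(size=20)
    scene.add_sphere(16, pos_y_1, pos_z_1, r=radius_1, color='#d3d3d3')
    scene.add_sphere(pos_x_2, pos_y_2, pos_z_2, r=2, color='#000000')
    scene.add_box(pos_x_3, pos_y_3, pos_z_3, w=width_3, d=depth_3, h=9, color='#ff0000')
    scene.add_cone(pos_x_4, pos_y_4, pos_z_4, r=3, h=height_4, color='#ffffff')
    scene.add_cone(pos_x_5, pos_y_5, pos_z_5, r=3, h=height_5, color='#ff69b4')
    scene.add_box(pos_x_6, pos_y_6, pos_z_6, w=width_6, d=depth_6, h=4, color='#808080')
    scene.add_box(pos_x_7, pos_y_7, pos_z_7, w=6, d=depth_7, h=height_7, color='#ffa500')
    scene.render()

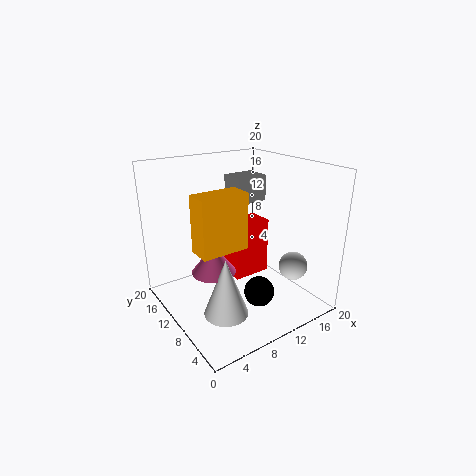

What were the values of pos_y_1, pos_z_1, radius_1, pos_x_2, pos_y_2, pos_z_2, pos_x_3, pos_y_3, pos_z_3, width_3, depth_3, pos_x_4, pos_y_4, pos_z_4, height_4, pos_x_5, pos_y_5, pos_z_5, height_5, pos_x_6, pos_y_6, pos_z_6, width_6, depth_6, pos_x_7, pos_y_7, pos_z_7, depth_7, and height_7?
pos_y_1 = 5; pos_z_1 = 6; radius_1 = 2; pos_x_2 = 10; pos_y_2 = 5; pos_z_2 = 4; pos_x_3 = 12; pos_y_3 = 13; pos_z_3 = 1; width_3 = 6; depth_3 = 4; pos_x_4 = 6; pos_y_4 = 7; pos_z_4 = 1; height_4 = 8; pos_x_5 = 6; pos_y_5 = 10; pos_z_5 = 6; height_5 = 4; pos_x_6 = 13; pos_y_6 = 14; pos_z_6 = 13; width_6 = 5; depth_6 = 4; pos_x_7 = 2; pos_y_7 = 5; pos_z_7 = 11; depth_7 = 3; height_7 = 7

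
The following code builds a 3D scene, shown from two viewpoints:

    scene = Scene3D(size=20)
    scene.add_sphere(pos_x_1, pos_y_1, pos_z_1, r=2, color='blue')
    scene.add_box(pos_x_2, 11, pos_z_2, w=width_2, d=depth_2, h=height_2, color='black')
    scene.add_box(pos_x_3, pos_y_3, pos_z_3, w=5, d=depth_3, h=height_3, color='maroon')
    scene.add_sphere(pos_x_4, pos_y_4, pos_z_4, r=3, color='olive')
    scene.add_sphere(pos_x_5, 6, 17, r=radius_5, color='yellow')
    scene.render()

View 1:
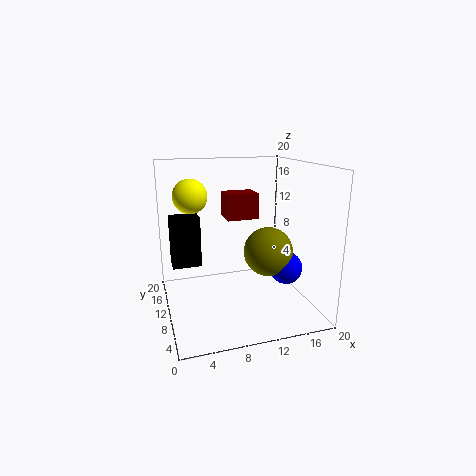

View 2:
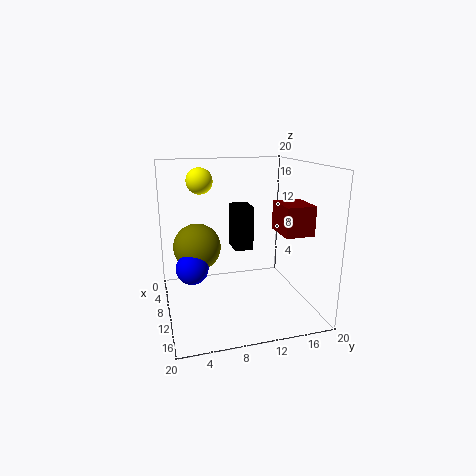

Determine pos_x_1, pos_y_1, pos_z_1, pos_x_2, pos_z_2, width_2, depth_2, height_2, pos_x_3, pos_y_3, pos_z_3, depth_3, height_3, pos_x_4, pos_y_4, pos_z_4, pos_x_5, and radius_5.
pos_x_1 = 14
pos_y_1 = 3
pos_z_1 = 8
pos_x_2 = 1
pos_z_2 = 6
width_2 = 4
depth_2 = 3
height_2 = 7
pos_x_3 = 10
pos_y_3 = 15
pos_z_3 = 11
depth_3 = 4
height_3 = 4
pos_x_4 = 12
pos_y_4 = 4
pos_z_4 = 10
pos_x_5 = 3
radius_5 = 2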